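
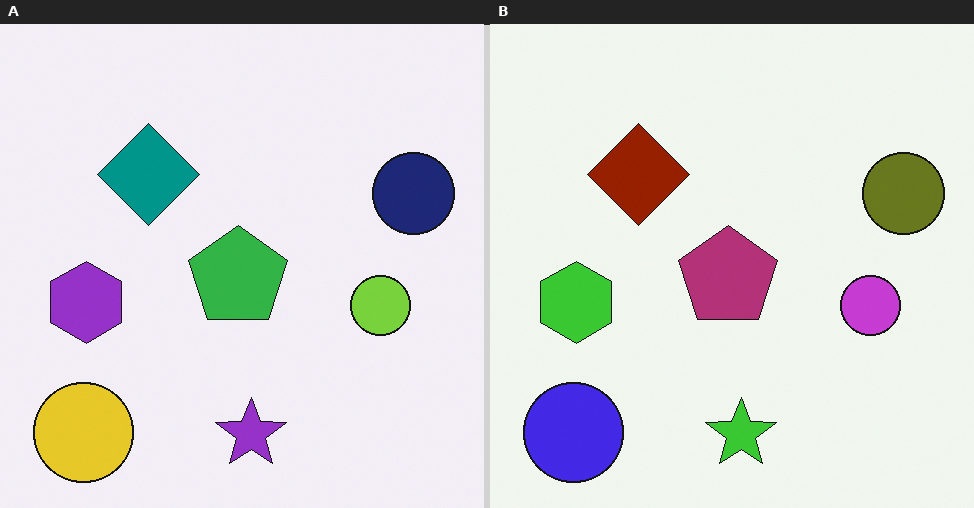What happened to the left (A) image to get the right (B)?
The image was hue-shifted by a large amount.

Every shape's color has rotated by the same amount around the hue wheel — a uniform hue shift.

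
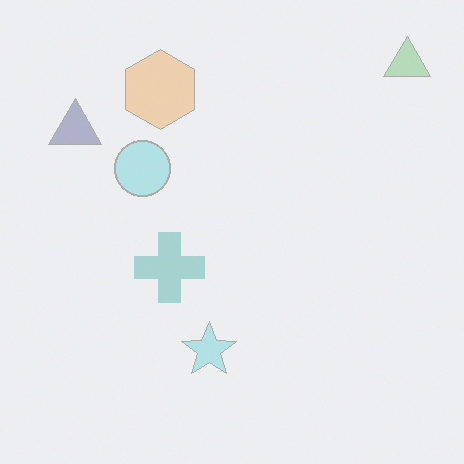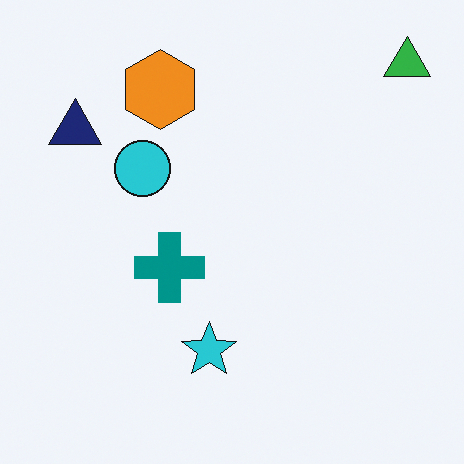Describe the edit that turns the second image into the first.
Washed out (contrast reduced).

Tones are pushed toward mid-grey across the whole image — a global contrast change.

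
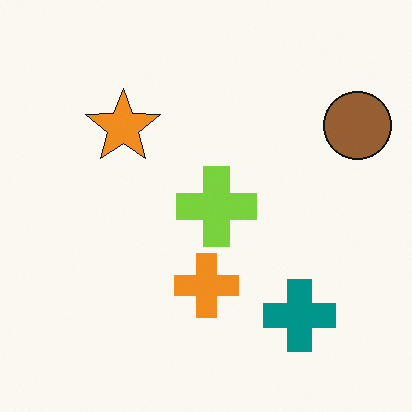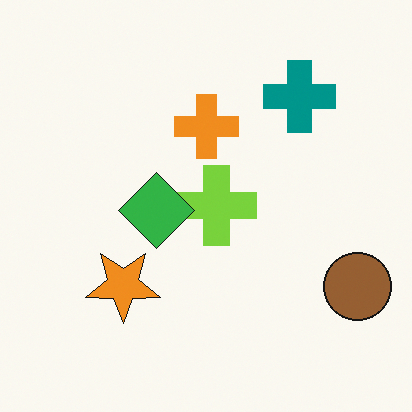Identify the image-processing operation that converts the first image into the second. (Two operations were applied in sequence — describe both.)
The second image is the first flipped vertically (top ↔ bottom), then overlaid with an additional green diamond.

The teal cross is in the bottom-right of the first image and the top-right of the second — shapes on opposite sides of the horizontal midline have swapped in a mirror flip. A green diamond appears in the second image that is absent from the first.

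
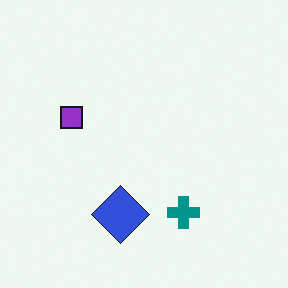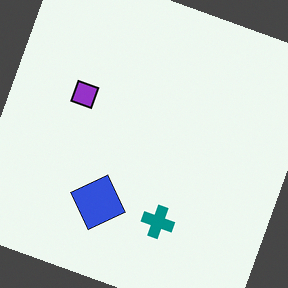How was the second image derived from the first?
This is the original image rotated clockwise by a clearly visible amount.

Every shape is tilted by the same angle and the image corners show triangular fill wedges — a whole-image rotation by a non-right angle.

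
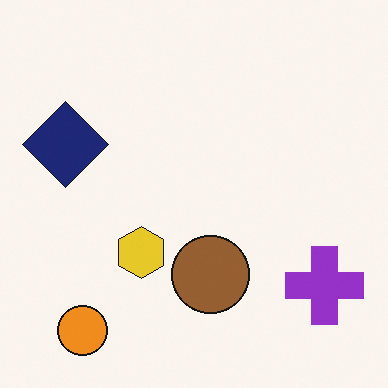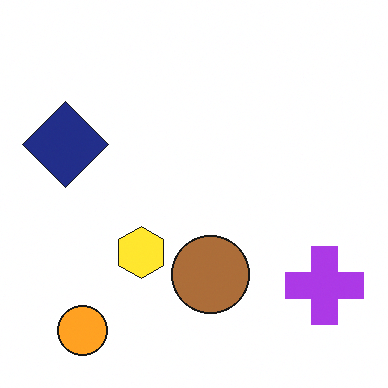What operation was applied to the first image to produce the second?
The image was brightened a little.

Every pixel — background and shapes alike — is uniformly brightened.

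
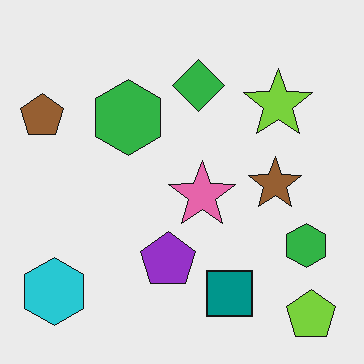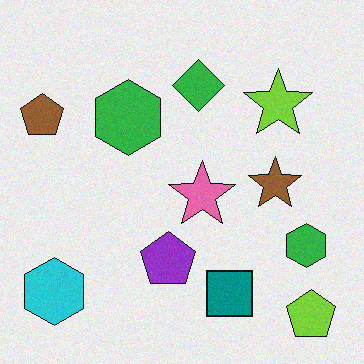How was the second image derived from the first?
The image was degraded with light additive noise.

Random speckle covers the whole image, including the flat background.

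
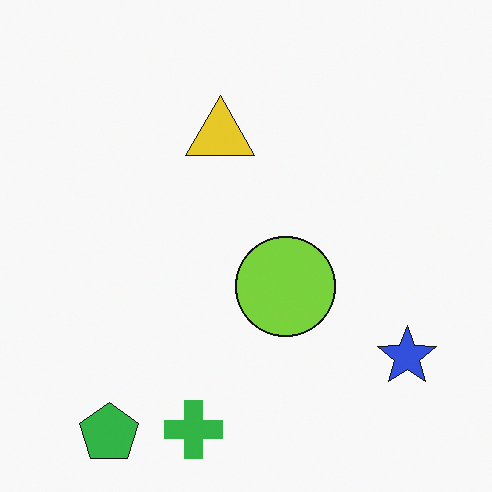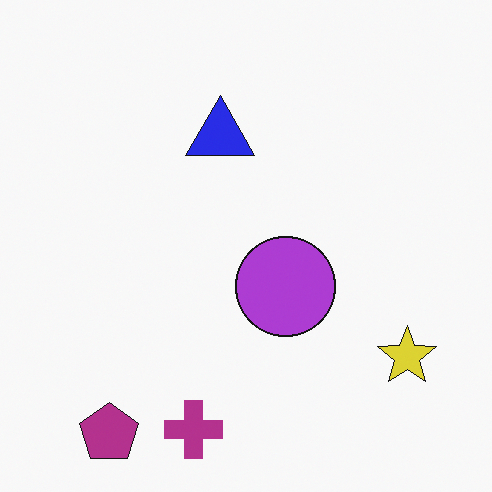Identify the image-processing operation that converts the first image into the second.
The image was hue-shifted by a large amount.

Every shape's color has rotated by the same amount around the hue wheel — a uniform hue shift.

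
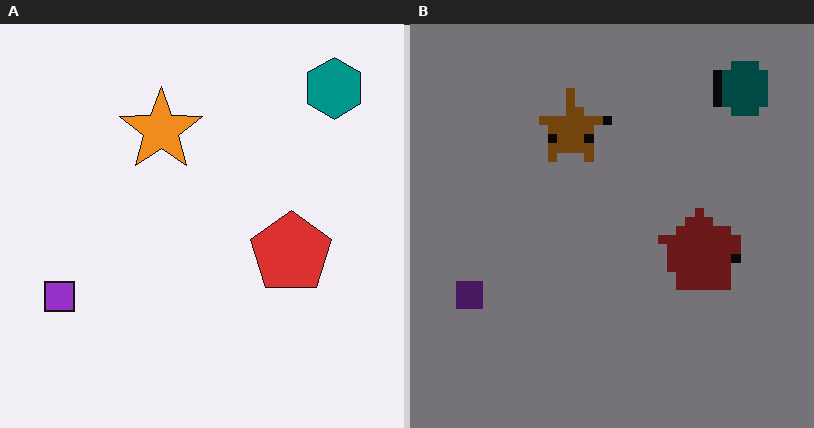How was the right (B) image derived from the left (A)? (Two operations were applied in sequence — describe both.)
This is the original image coarsely pixelated, then noticeably darkened.

Shapes are reduced to large square blocks; fine edges and outlines are lost — a downscale-then-upscale (mosaic) effect. Every pixel — background and shapes alike — is uniformly darkened.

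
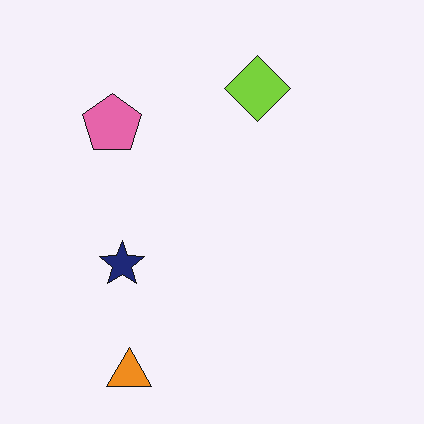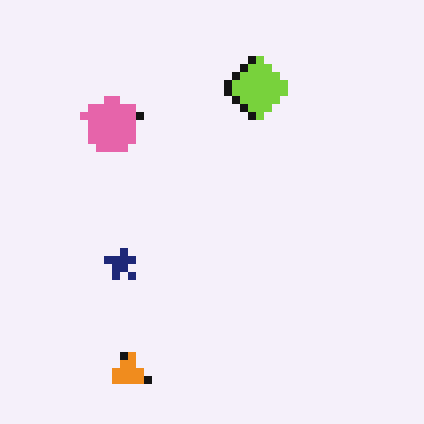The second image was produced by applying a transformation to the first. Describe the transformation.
It was moderately pixelated.

Shapes are reduced to large square blocks; fine edges and outlines are lost — a downscale-then-upscale (mosaic) effect.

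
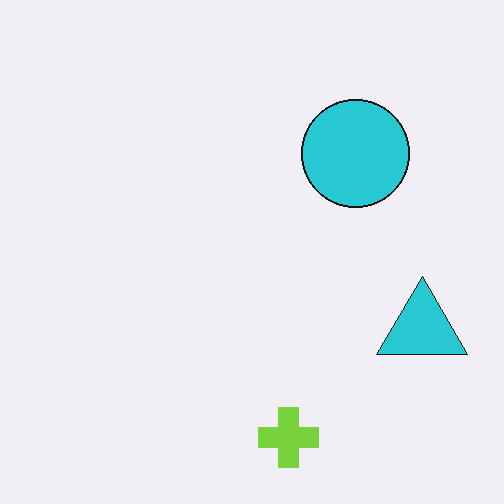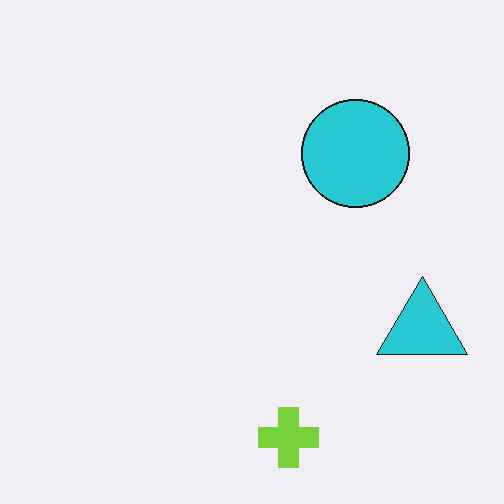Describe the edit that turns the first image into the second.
The image was JPEG-compressed with visible artifacts.

Blocky 8×8 compression artifacts appear around shape edges and the flat background shows ringing — characteristic JPEG degradation.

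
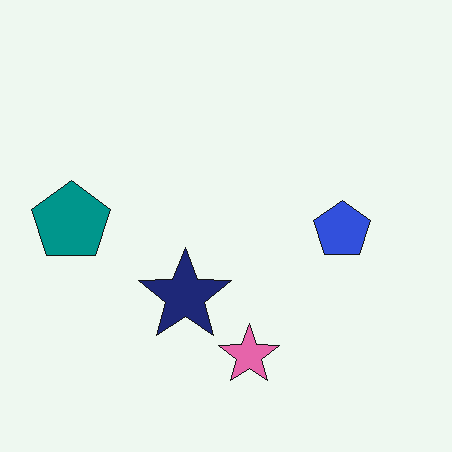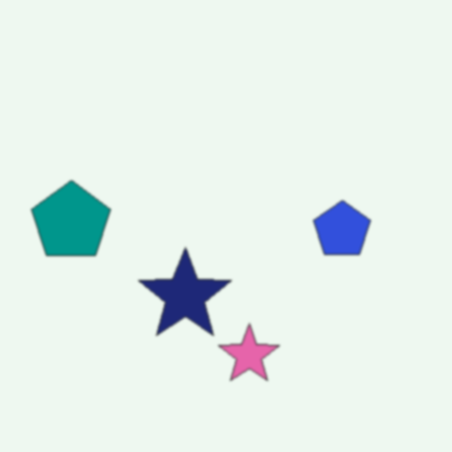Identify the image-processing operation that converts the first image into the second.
The transformation is: given a subtle gaussian blur.

Shape edges and outlines are uniformly softened across the whole image.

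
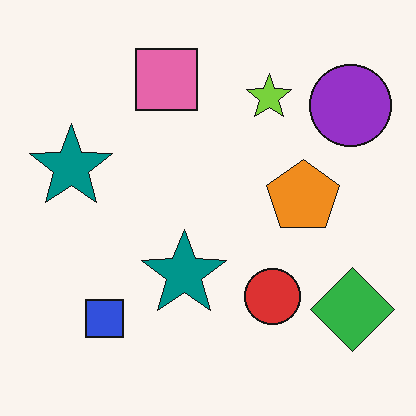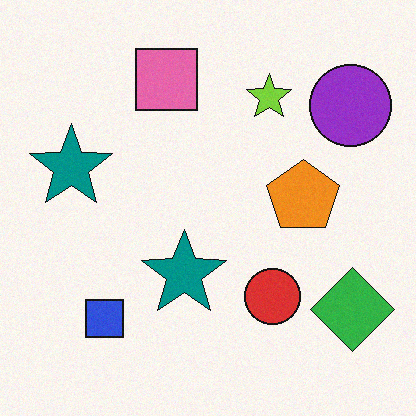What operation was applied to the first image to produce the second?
The image was degraded with light additive noise.

Random speckle covers the whole image, including the flat background.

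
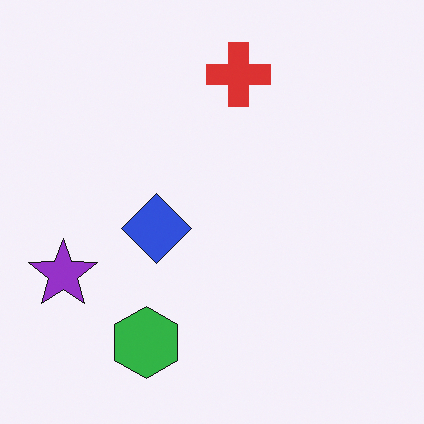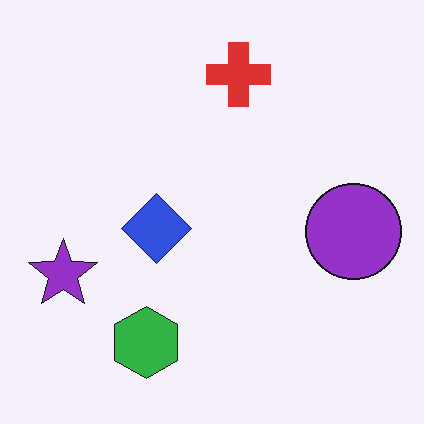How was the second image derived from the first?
The image was overlaid with an additional purple circle.

A purple circle appears in the second image that is absent from the first.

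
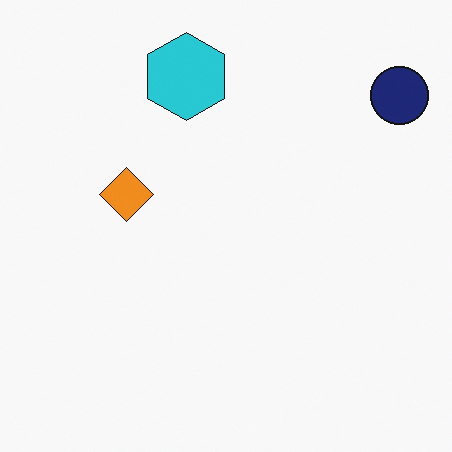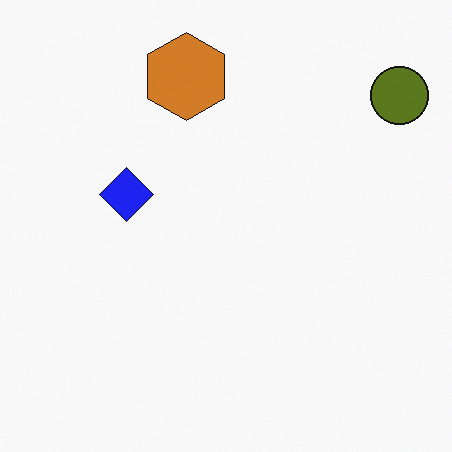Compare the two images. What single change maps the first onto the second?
It was hue-shifted through roughly half the color wheel.

Every shape's color has rotated by the same amount around the hue wheel — a uniform hue shift.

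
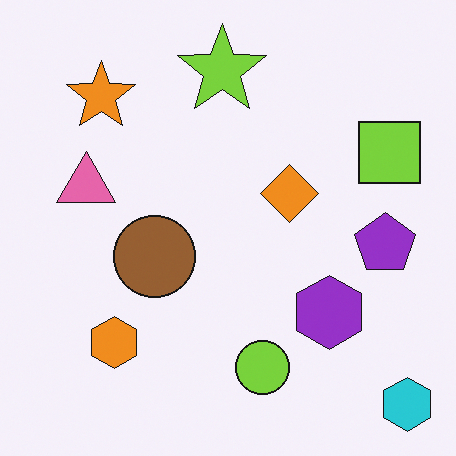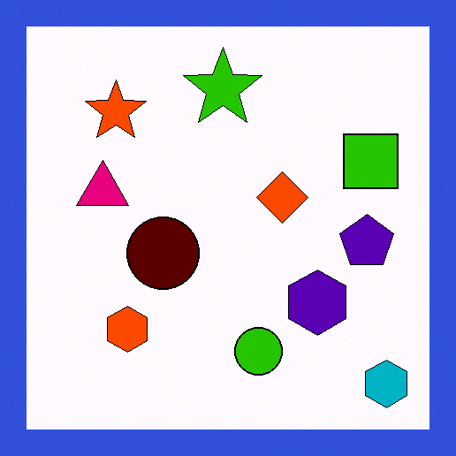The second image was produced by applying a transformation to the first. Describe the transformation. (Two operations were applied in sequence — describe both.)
Boosted in contrast, then framed with a blue border.

Tones are pushed away from mid-grey across the whole image — a global contrast change. A solid blue frame runs around the edge of the second image, with the content slightly shrunk inside it.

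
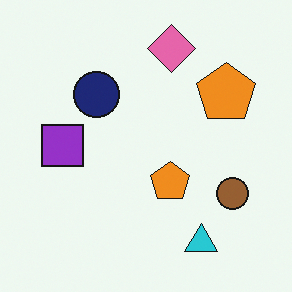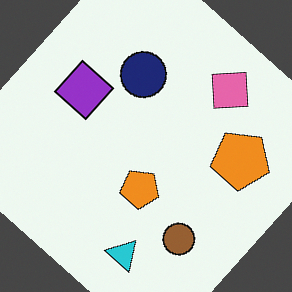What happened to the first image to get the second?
The transformation is: rotated clockwise by a large amount — several tens of degrees.

Every shape is tilted by the same angle and the image corners show triangular fill wedges — a whole-image rotation by a non-right angle.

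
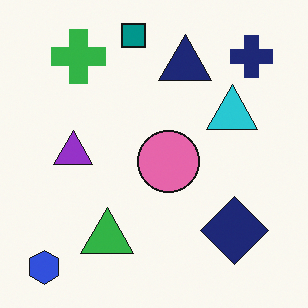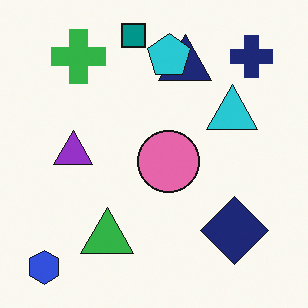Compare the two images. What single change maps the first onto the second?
Overlaid with an additional cyan pentagon.

A cyan pentagon appears in the second image that is absent from the first.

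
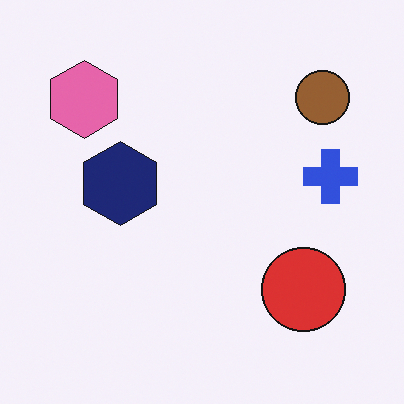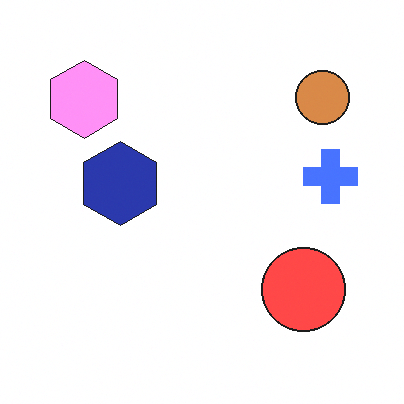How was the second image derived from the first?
The image was brightened a lot.

Every pixel — background and shapes alike — is uniformly brightened.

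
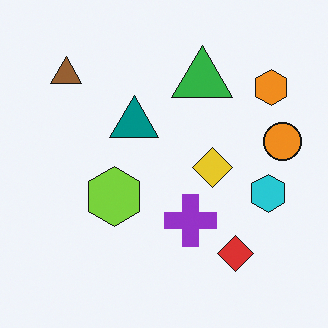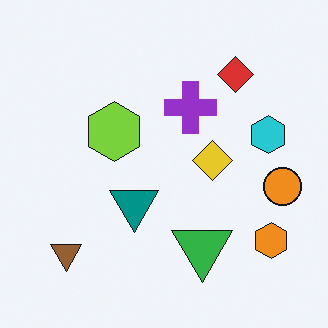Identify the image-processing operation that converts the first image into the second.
It was flipped vertically (top ↔ bottom).

The brown triangle is in the top-left of the first image and the bottom-left of the second — shapes on opposite sides of the horizontal midline have swapped in a mirror flip.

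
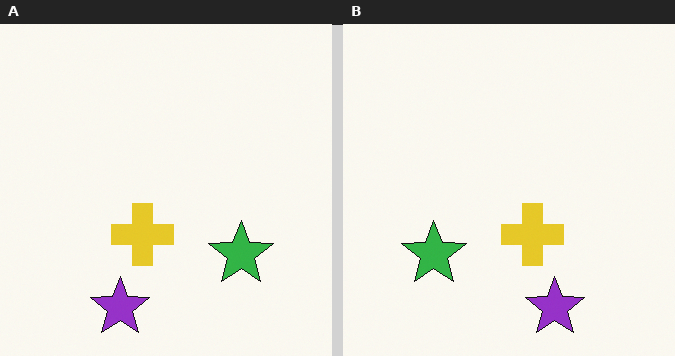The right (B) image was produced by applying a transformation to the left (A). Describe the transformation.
The transformation is: flipped horizontally (left ↔ right).

The green star is in the bottom-right of the left (A) image and the bottom-left of the right (B) — shapes on opposite sides of the vertical midline have swapped in a mirror flip.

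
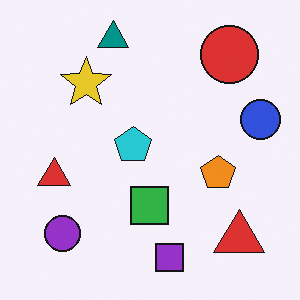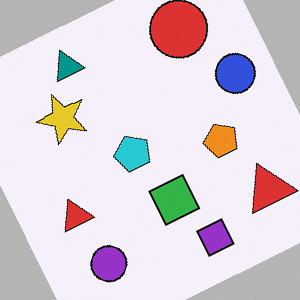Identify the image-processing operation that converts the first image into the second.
It was rotated counter-clockwise by a moderate amount.

Every shape is tilted by the same angle and the image corners show triangular fill wedges — a whole-image rotation by a non-right angle.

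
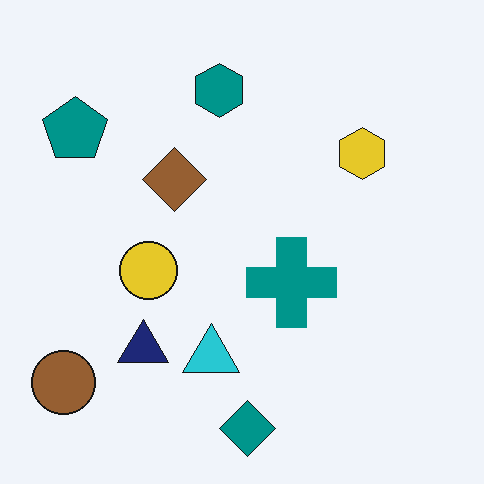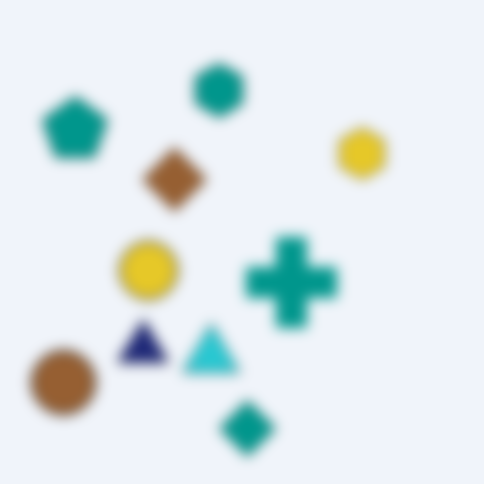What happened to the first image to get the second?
It was strongly gaussian-blurred.

Shape edges and outlines are uniformly softened across the whole image.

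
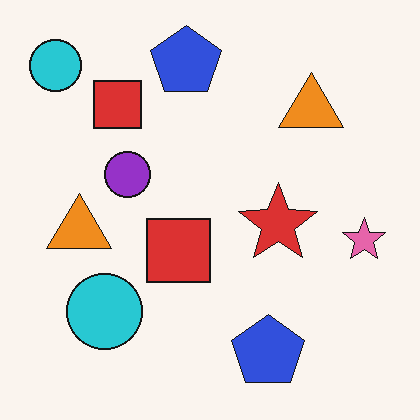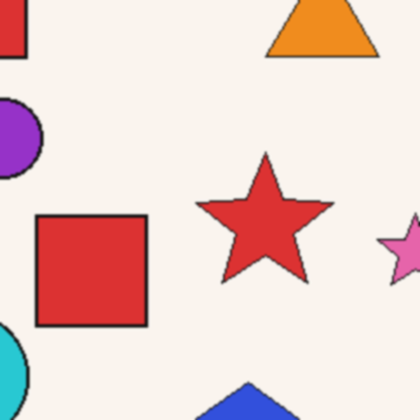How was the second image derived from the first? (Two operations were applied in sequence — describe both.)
It was cropped tightly and scaled back up, then given a subtle gaussian blur.

The visible shapes are larger and the field of view is narrower; shapes near the original edges may be partly or wholly outside the frame — a crop-and-rescale. Shape edges and outlines are uniformly softened across the whole image.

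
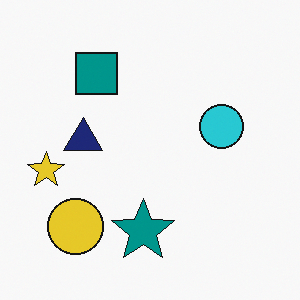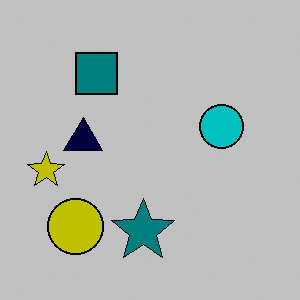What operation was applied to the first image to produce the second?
Heavily posterized to just a handful of flat colors.

Each flat color has snapped to a coarser quantized level — most visibly, the near-white background has dropped to a flat grey.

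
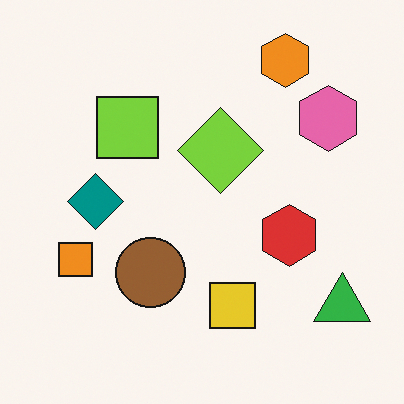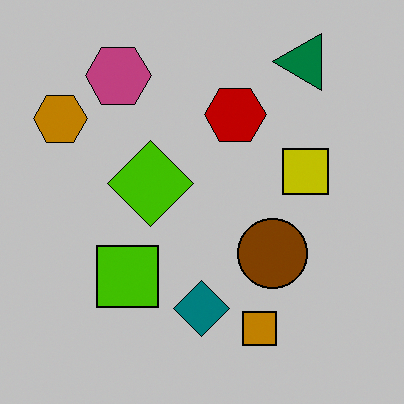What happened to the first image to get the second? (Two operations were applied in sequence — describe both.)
The image was aggressively posterized, then rotated 90° counter-clockwise.

Each flat color has snapped to a coarser quantized level — most visibly, the near-white background has dropped to a flat grey. The green triangle sits in the bottom-right of the first image and the top-right of the second — consistent with a whole-image 90° counter-clockwise rotation.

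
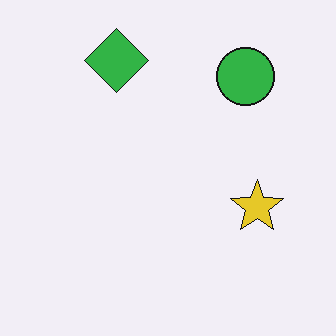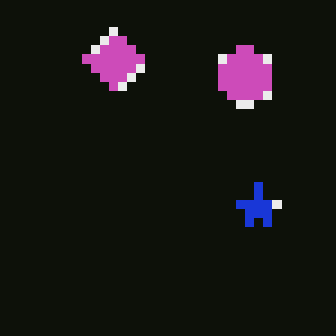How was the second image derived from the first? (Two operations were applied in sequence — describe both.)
Coarsely pixelated, then color-inverted (negative).

Shapes are reduced to large square blocks; fine edges and outlines are lost — a downscale-then-upscale (mosaic) effect. The light background has become dark and every shape's color is its complement — a photographic negative.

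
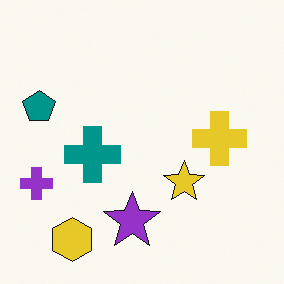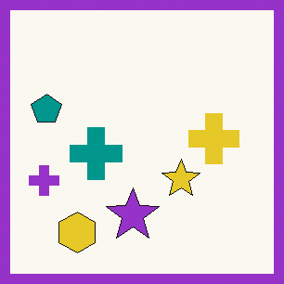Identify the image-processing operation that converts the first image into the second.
The second image is the first framed with a purple border.

A solid purple frame runs around the edge of the second image, with the content slightly shrunk inside it.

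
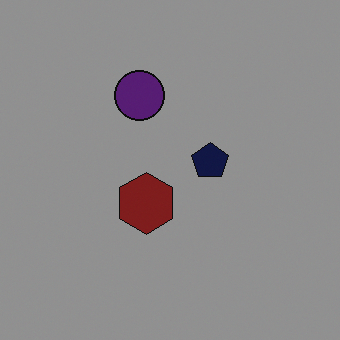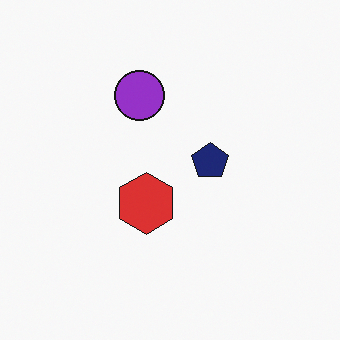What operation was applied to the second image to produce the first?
The first image is the second substantially darkened.

Every pixel — background and shapes alike — is uniformly darkened.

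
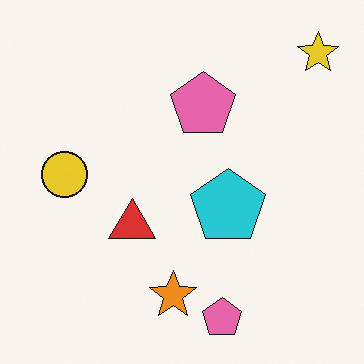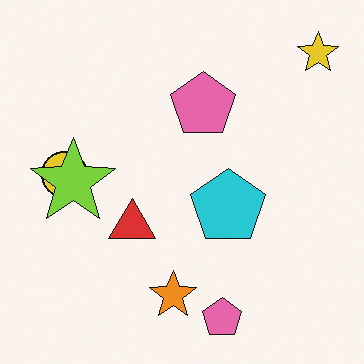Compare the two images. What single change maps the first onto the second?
Overlaid with an additional lime star.

A lime star appears in the second image that is absent from the first.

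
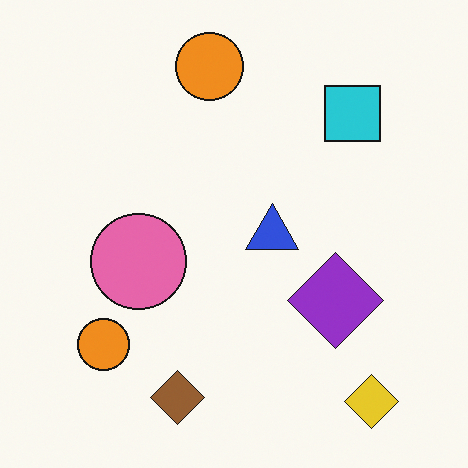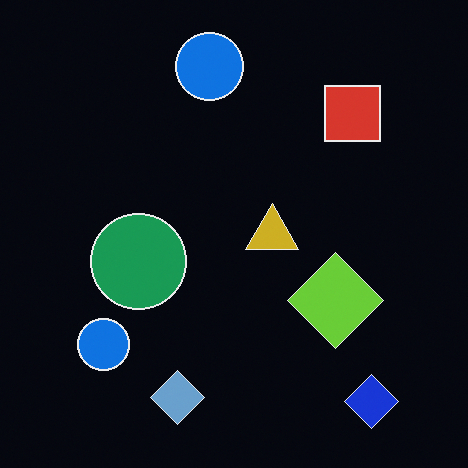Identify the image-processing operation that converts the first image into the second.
This is the original image color-inverted (negative).

The light background has become dark and every shape's color is its complement — a photographic negative.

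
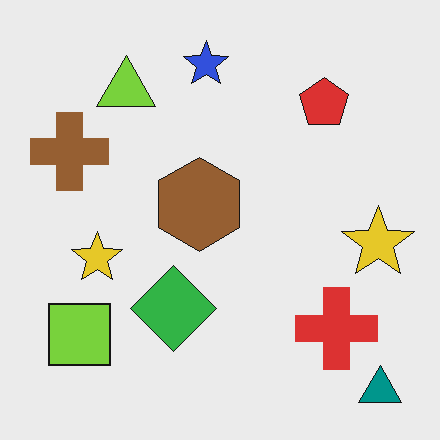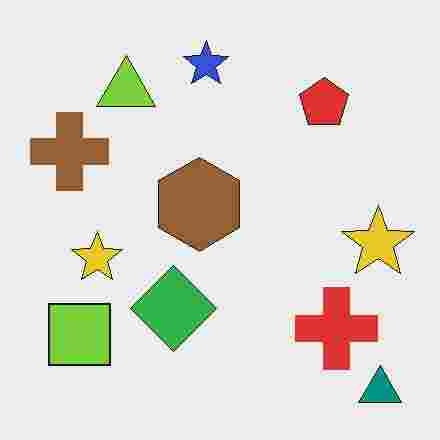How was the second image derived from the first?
The image was heavily JPEG-compressed with obvious blocking artifacts.

Blocky 8×8 compression artifacts appear around shape edges and the flat background shows ringing — characteristic JPEG degradation.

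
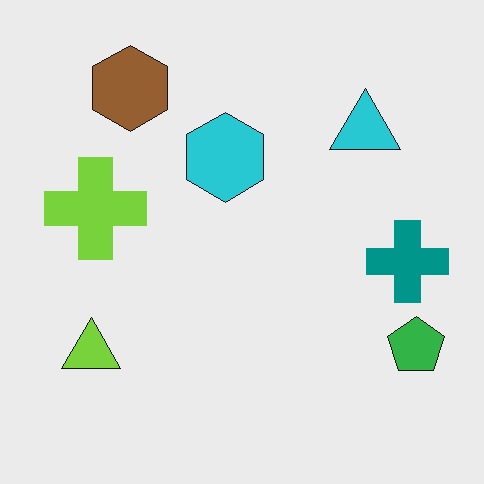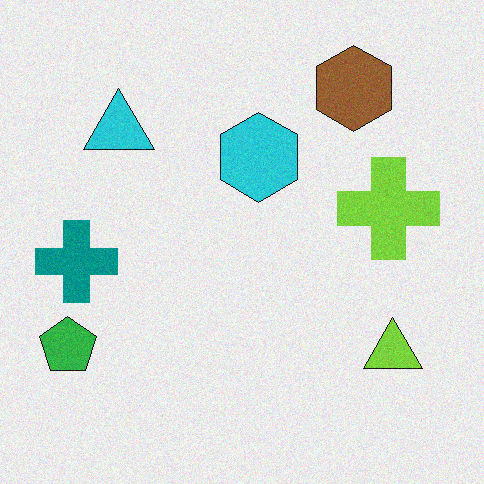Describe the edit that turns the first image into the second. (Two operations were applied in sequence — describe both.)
The transformation is: flipped horizontally (left ↔ right), then degraded with subtle gaussian noise.

The green pentagon is in the bottom-right of the first image and the bottom-left of the second — shapes on opposite sides of the vertical midline have swapped in a mirror flip. Random speckle covers the whole image, including the flat background.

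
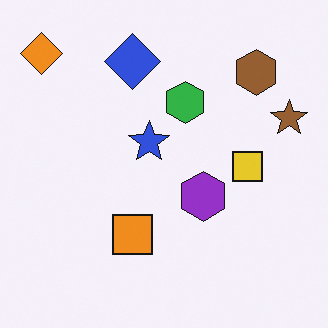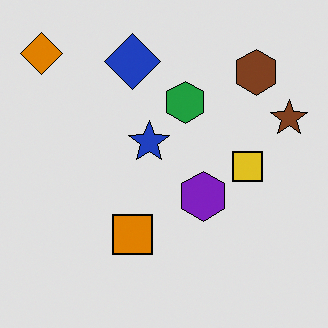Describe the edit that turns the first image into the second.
The transformation is: posterized to a reduced palette.

Each flat color has snapped to a coarser quantized level — most visibly, the near-white background has dropped to a flat grey.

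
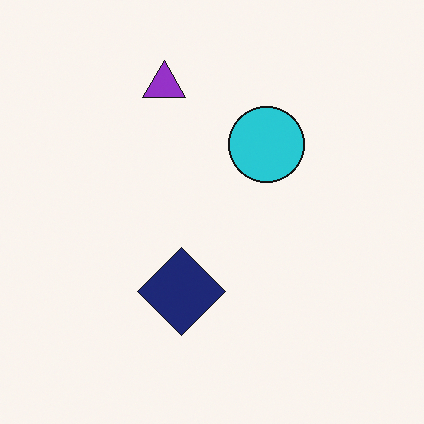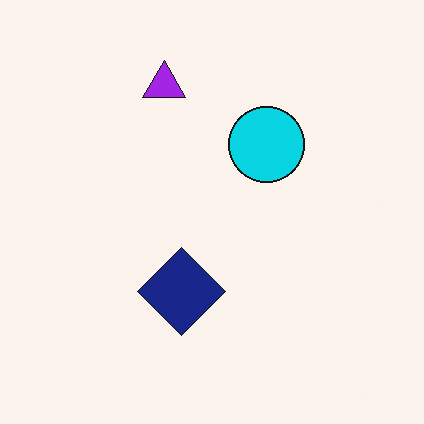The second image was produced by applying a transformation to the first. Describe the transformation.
The image was slightly oversaturated.

All colors are more vivid — a global saturation change.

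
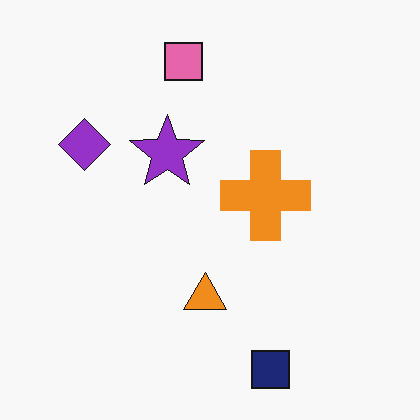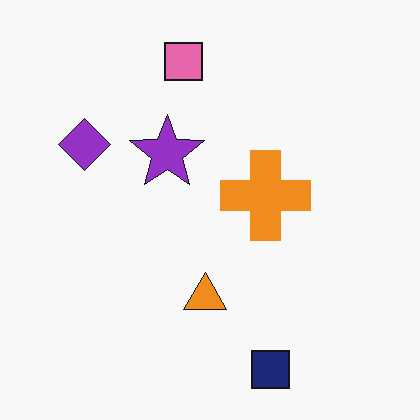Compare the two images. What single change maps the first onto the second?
This is the original image given moderate JPEG compression.

Blocky 8×8 compression artifacts appear around shape edges and the flat background shows ringing — characteristic JPEG degradation.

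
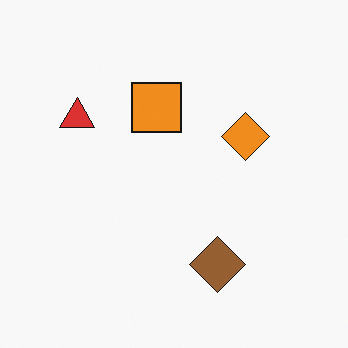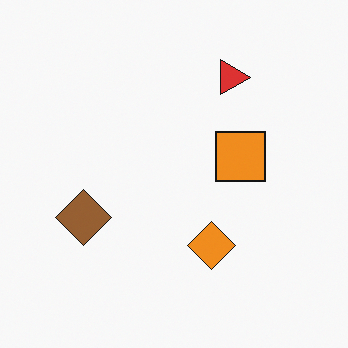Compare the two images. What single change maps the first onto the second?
This is the original image rotated 90° clockwise.

The red triangle sits in the left of the first image and the top of the second — consistent with a whole-image 90° clockwise rotation.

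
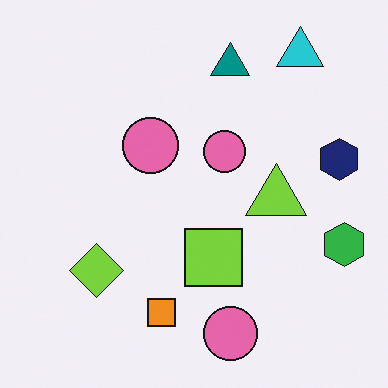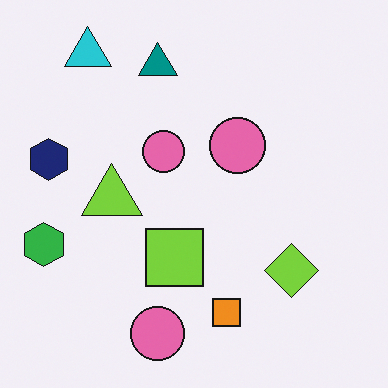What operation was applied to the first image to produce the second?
The second image is the first flipped horizontally (left ↔ right).

The green hexagon is in the right of the first image and the left of the second — shapes on opposite sides of the vertical midline have swapped in a mirror flip.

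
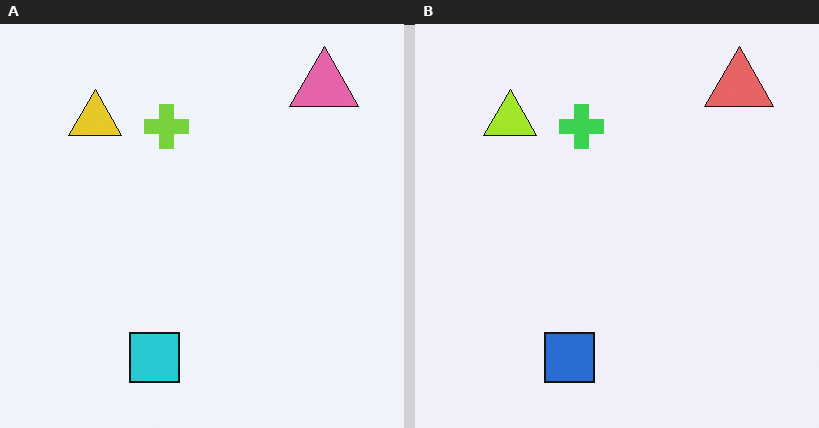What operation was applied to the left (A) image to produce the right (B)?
Hue-shifted slightly.

Every shape's color has rotated by the same amount around the hue wheel — a uniform hue shift.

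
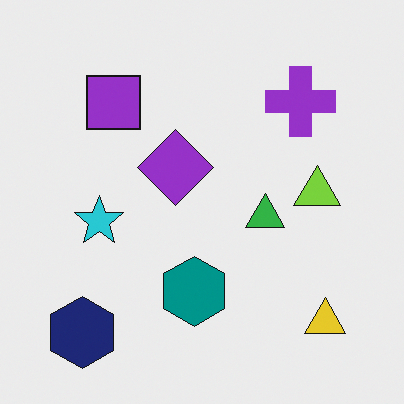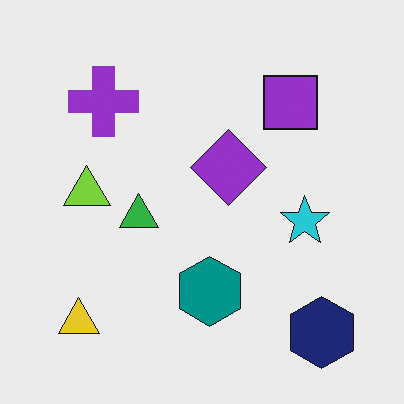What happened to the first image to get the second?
This is the original image flipped horizontally (left ↔ right).

The yellow triangle is in the bottom-right of the first image and the bottom-left of the second — shapes on opposite sides of the vertical midline have swapped in a mirror flip.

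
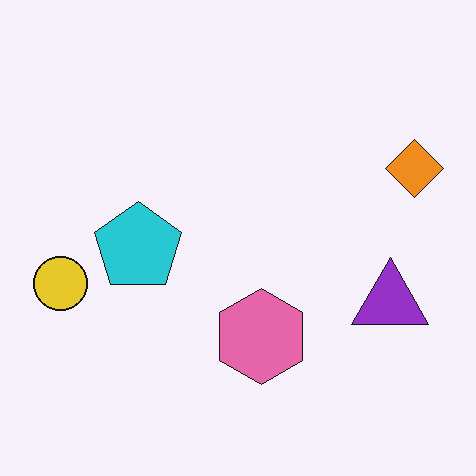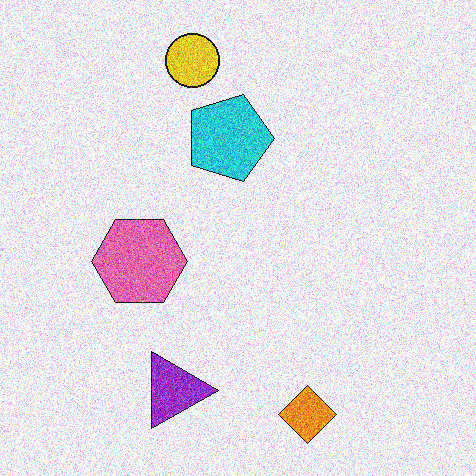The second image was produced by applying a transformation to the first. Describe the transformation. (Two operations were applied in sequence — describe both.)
This is the original image rotated 90° clockwise, then degraded with a thick layer of grain.

The orange diamond sits in the right of the first image and the bottom of the second — consistent with a whole-image 90° clockwise rotation. Random speckle covers the whole image, including the flat background.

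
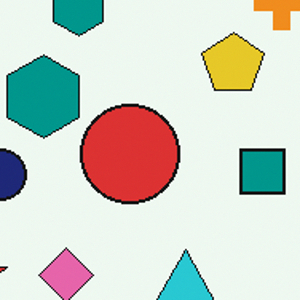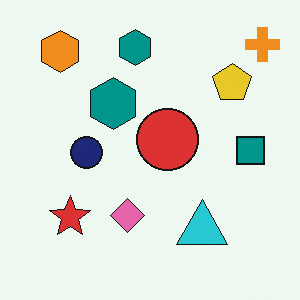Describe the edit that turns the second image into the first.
The image was cropped slightly and scaled back up.

The visible shapes are larger and the field of view is narrower; shapes near the original edges may be partly or wholly outside the frame — a crop-and-rescale.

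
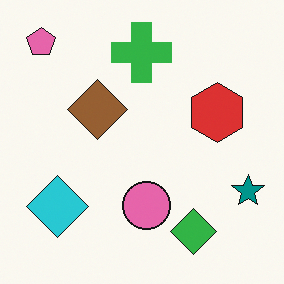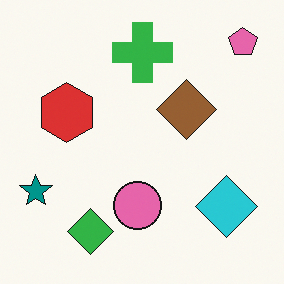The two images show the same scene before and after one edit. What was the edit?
The transformation is: flipped horizontally (left ↔ right).

The teal star is in the bottom-right of the first image and the bottom-left of the second — shapes on opposite sides of the vertical midline have swapped in a mirror flip.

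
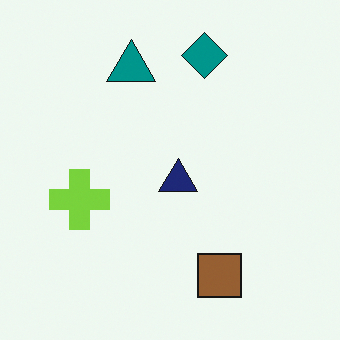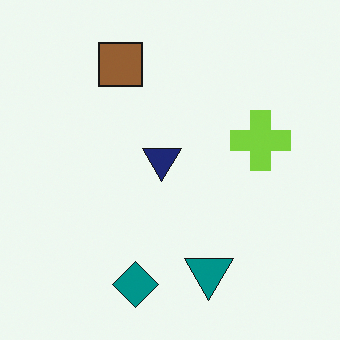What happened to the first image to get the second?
Rotated 180°.

The teal diamond sits in the top of the first image and the bottom of the second — consistent with a whole-image 180° rotation.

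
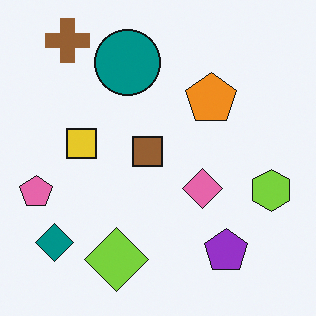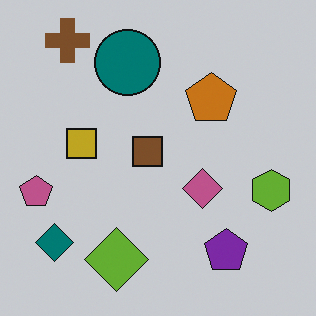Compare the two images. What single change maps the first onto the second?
The image was slightly darkened.

Every pixel — background and shapes alike — is uniformly darkened.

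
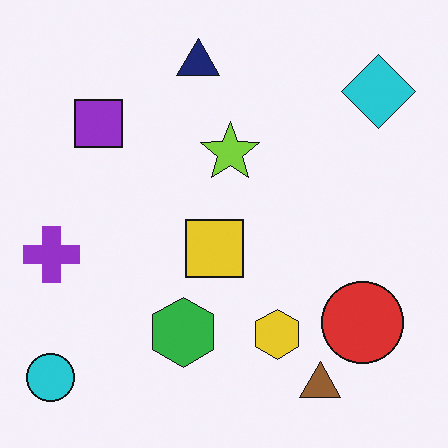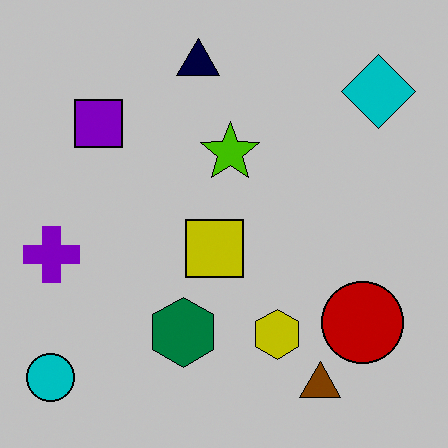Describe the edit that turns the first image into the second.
Aggressively posterized.

Each flat color has snapped to a coarser quantized level — most visibly, the near-white background has dropped to a flat grey.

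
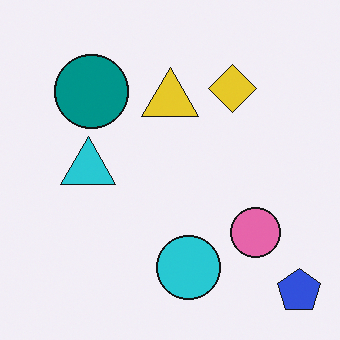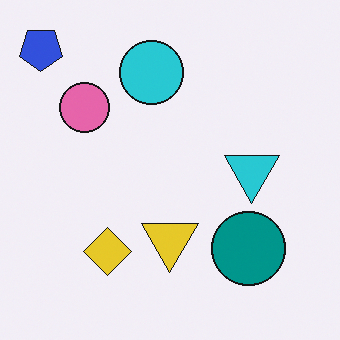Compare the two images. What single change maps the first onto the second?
It was rotated 180°.

The blue pentagon sits in the bottom-right of the first image and the top-left of the second — consistent with a whole-image 180° rotation.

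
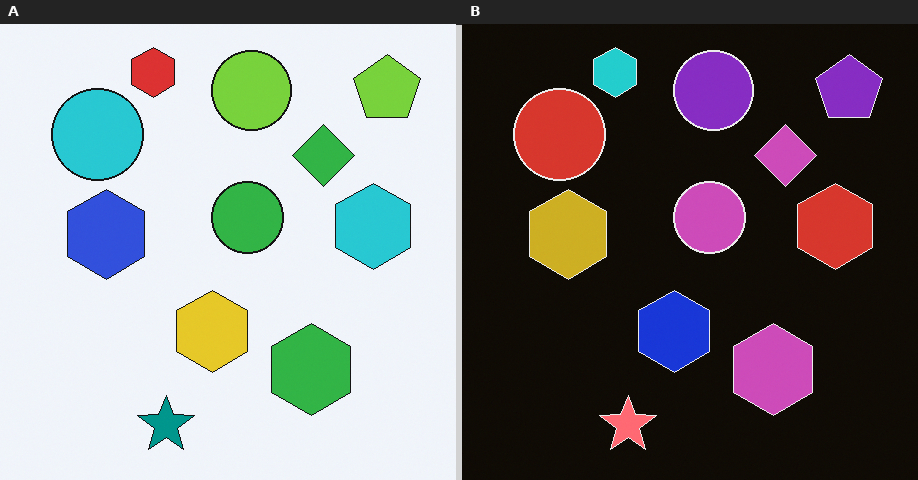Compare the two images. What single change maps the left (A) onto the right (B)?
The image was color-inverted (negative).

The light background has become dark and every shape's color is its complement — a photographic negative.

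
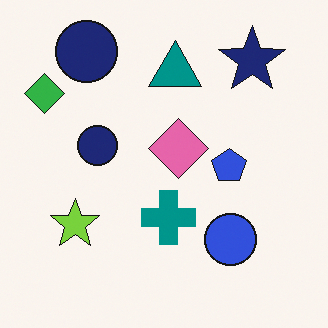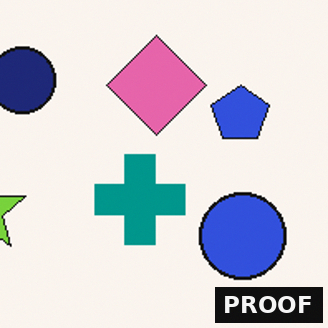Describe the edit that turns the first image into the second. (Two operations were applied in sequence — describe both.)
This is the original image cropped tightly and scaled back up, then watermarked with the text "PROOF" in the lower-right corner.

The visible shapes are larger and the field of view is narrower; shapes near the original edges may be partly or wholly outside the frame — a crop-and-rescale. A dark label reading "PROOF" appears in the lower-right corner.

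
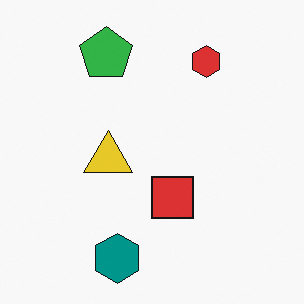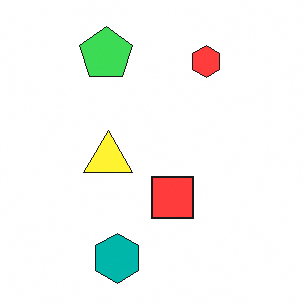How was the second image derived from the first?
Brightened a little.

Every pixel — background and shapes alike — is uniformly brightened.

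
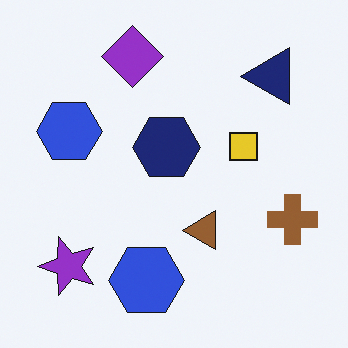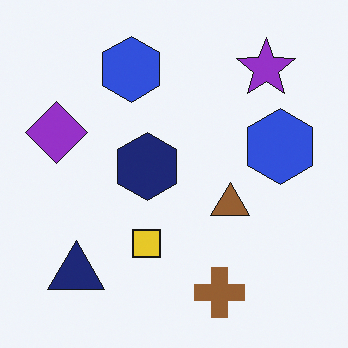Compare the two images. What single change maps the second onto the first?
The transformation is: transposed (reflected across the top-left ↔ bottom-right diagonal).

Shapes have swapped their row and column positions — what was in the top-right is now in the bottom-left — a diagonal reflection.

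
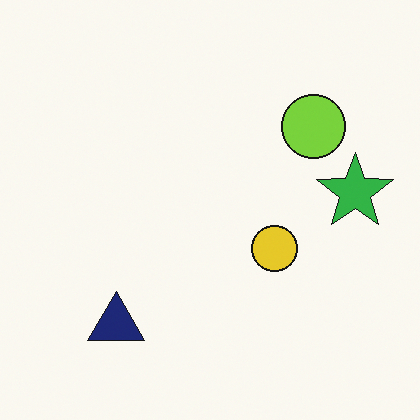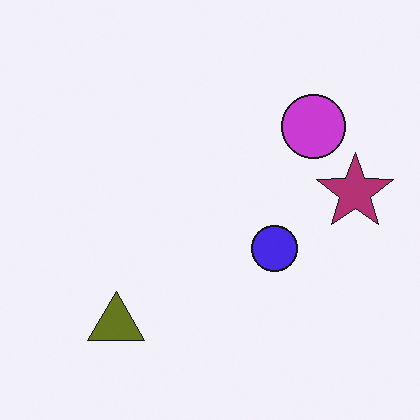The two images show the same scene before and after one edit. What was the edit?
The transformation is: hue-shifted by a large amount.

Every shape's color has rotated by the same amount around the hue wheel — a uniform hue shift.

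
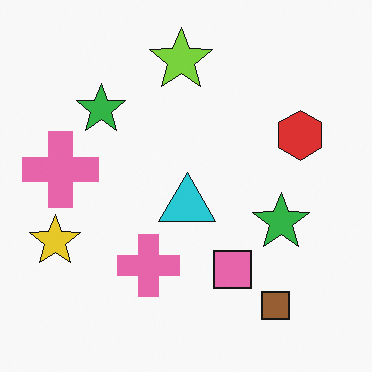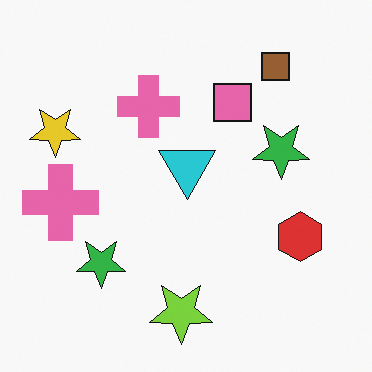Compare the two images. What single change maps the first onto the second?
The image was flipped vertically (top ↔ bottom).

The lime star is in the top of the first image and the bottom of the second — shapes on opposite sides of the horizontal midline have swapped in a mirror flip.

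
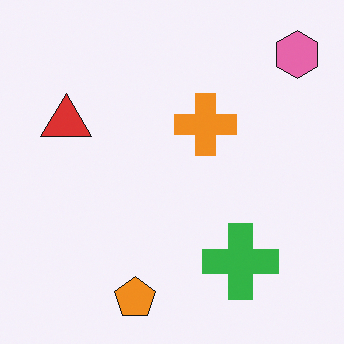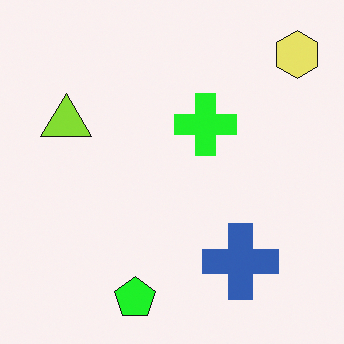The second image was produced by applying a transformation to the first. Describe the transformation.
The second image is the first hue-shifted noticeably.

Every shape's color has rotated by the same amount around the hue wheel — a uniform hue shift.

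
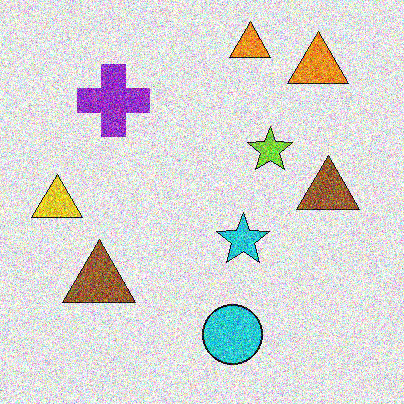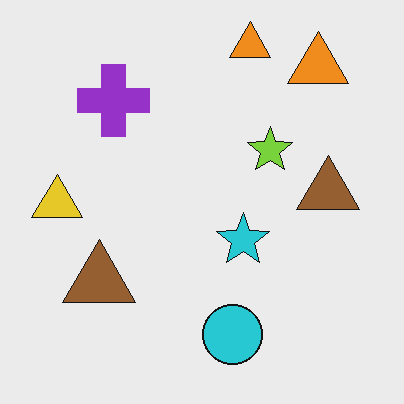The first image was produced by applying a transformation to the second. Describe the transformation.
The transformation is: degraded with strong gaussian noise.

Random speckle covers the whole image, including the flat background.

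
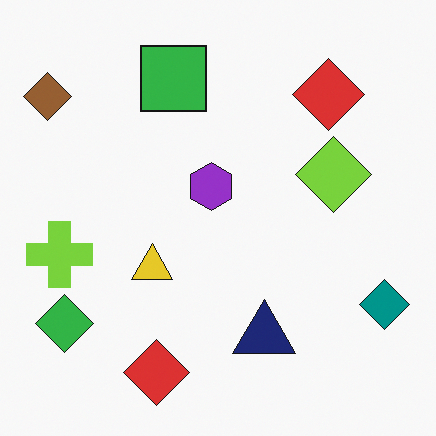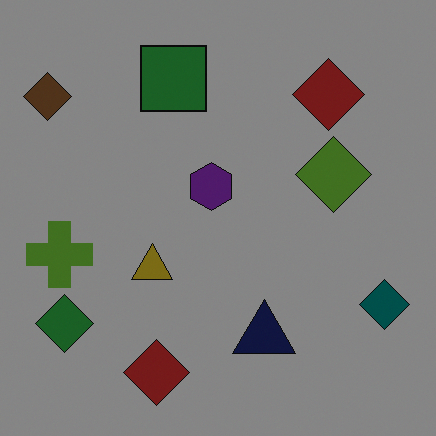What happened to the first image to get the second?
The transformation is: substantially darkened.

Every pixel — background and shapes alike — is uniformly darkened.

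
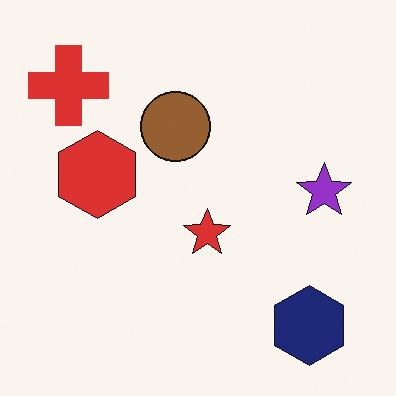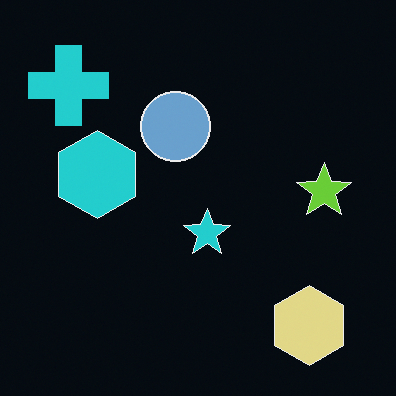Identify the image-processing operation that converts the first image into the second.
The transformation is: color-inverted (negative).

The light background has become dark and every shape's color is its complement — a photographic negative.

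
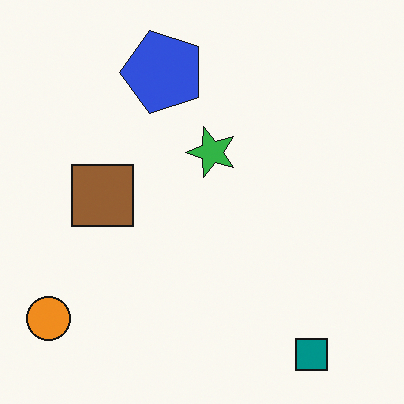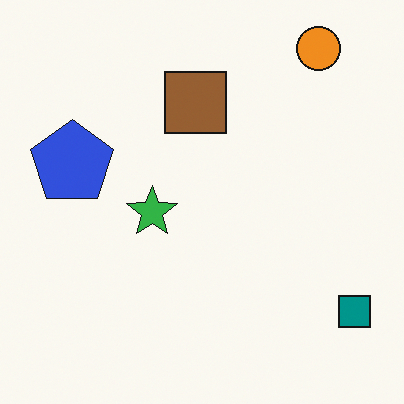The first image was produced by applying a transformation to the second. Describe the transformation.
The image was transposed (reflected across the top-left ↔ bottom-right diagonal).

Shapes have swapped their row and column positions — what was in the top-right is now in the bottom-left — a diagonal reflection.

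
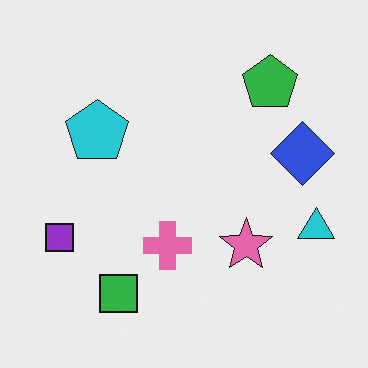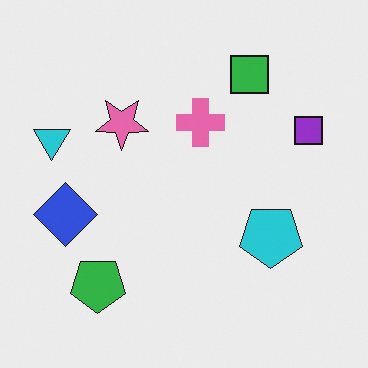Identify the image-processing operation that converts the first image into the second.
Rotated 180°.

The cyan triangle sits in the right of the first image and the left of the second — consistent with a whole-image 180° rotation.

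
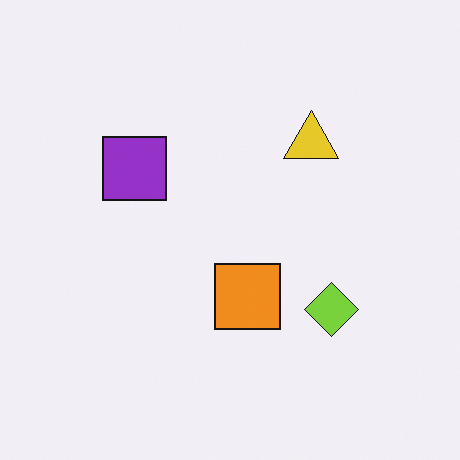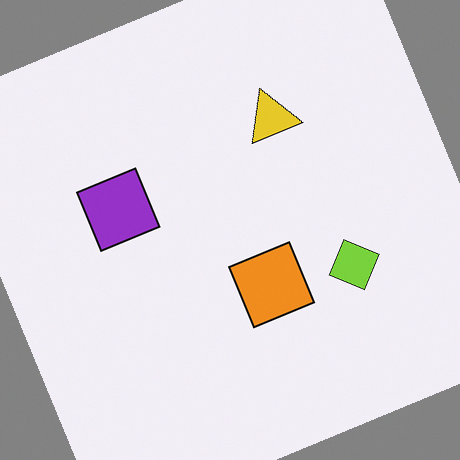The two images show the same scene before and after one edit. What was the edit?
It was rotated counter-clockwise by a clearly visible amount.

Every shape is tilted by the same angle and the image corners show triangular fill wedges — a whole-image rotation by a non-right angle.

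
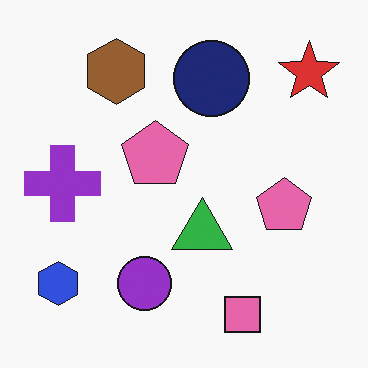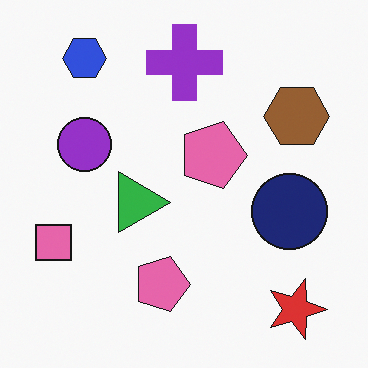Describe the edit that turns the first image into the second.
The transformation is: rotated 90° clockwise.

The red star sits in the top-right of the first image and the bottom-right of the second — consistent with a whole-image 90° clockwise rotation.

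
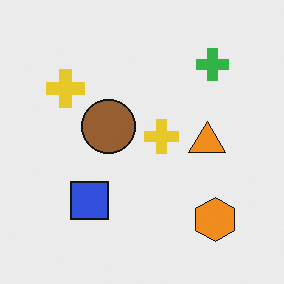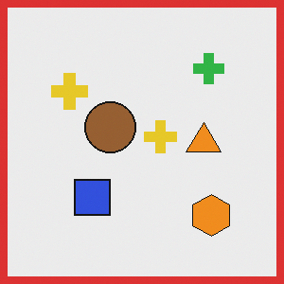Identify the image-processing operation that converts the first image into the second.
The transformation is: framed with a red border.

A solid red frame runs around the edge of the second image, with the content slightly shrunk inside it.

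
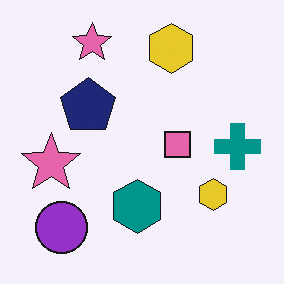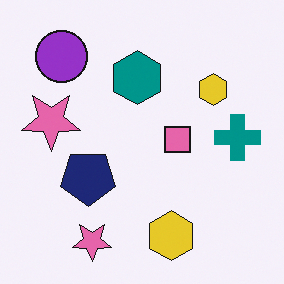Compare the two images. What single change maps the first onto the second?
The transformation is: flipped vertically (top ↔ bottom).

The purple circle is in the bottom-left of the first image and the top-left of the second — shapes on opposite sides of the horizontal midline have swapped in a mirror flip.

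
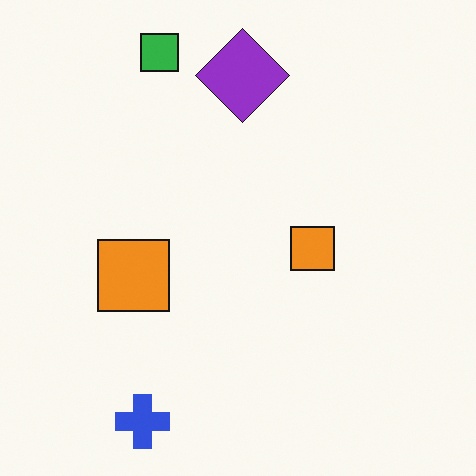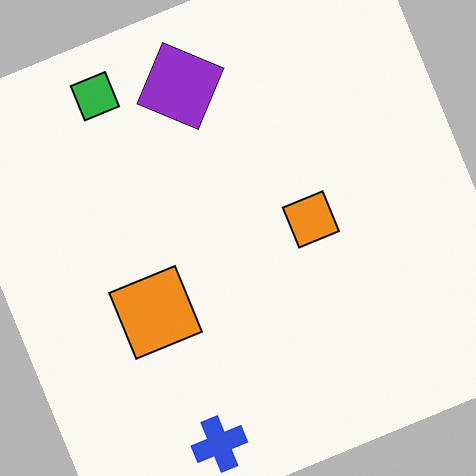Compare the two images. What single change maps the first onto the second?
Rotated counter-clockwise by a moderate amount.

Every shape is tilted by the same angle and the image corners show triangular fill wedges — a whole-image rotation by a non-right angle.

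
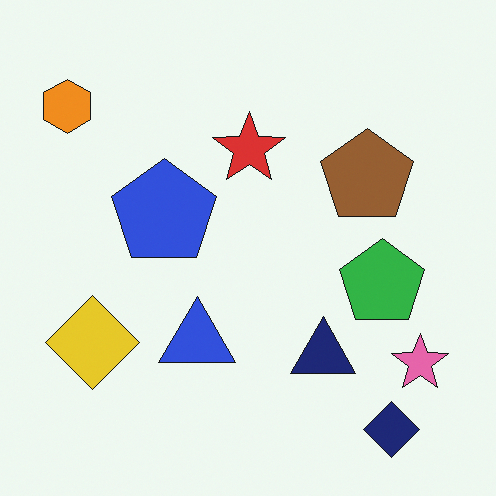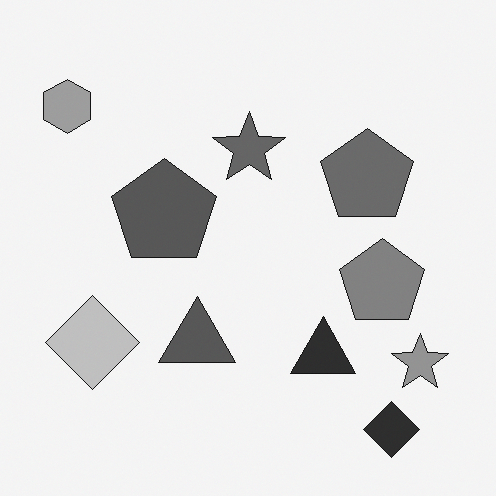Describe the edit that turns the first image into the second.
This is the original image converted to grayscale.

All color is removed — every shape is now a shade of grey.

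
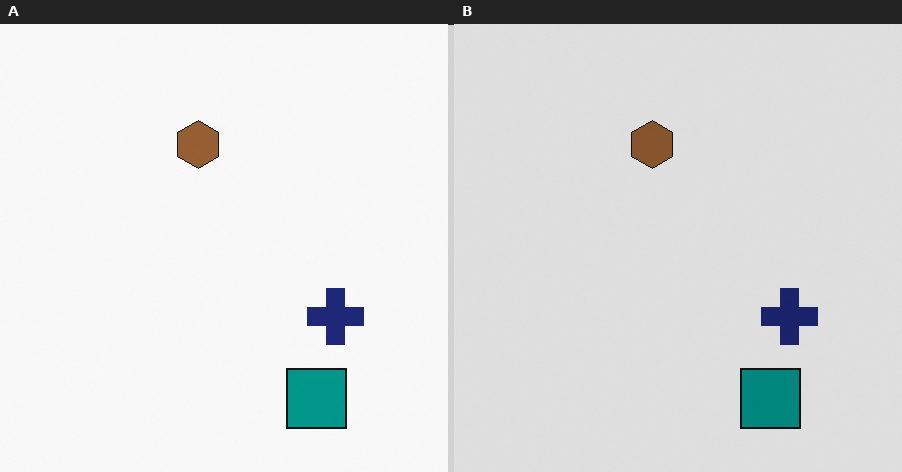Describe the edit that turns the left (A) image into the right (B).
It was slightly darkened.

Every pixel — background and shapes alike — is uniformly darkened.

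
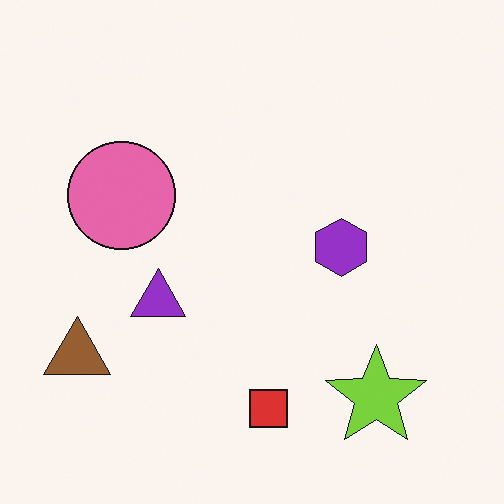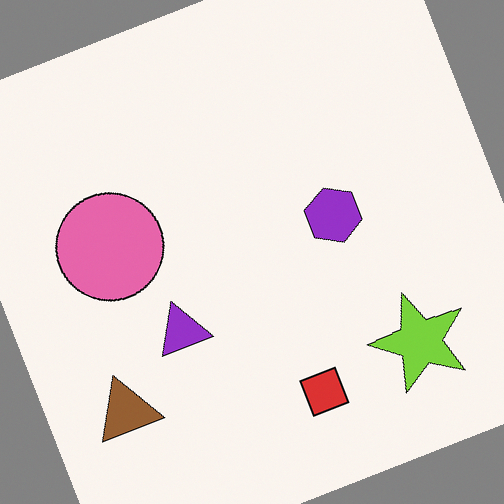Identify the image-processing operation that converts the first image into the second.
Rotated counter-clockwise by a moderate amount.

Every shape is tilted by the same angle and the image corners show triangular fill wedges — a whole-image rotation by a non-right angle.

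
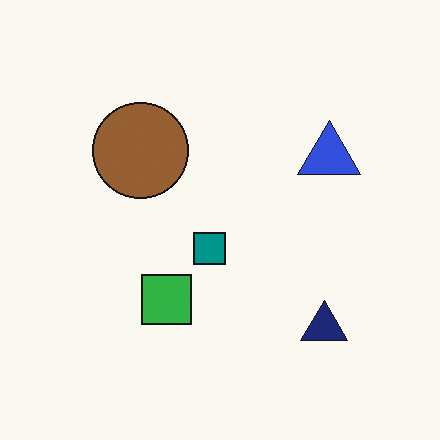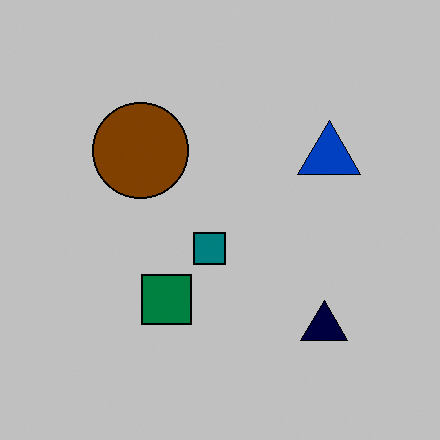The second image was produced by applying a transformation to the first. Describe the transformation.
The second image is the first aggressively posterized.

Each flat color has snapped to a coarser quantized level — most visibly, the near-white background has dropped to a flat grey.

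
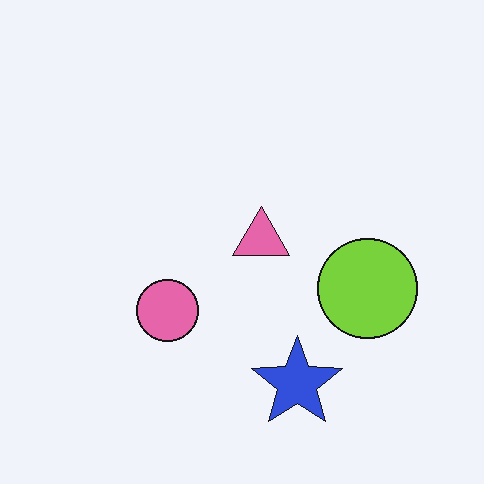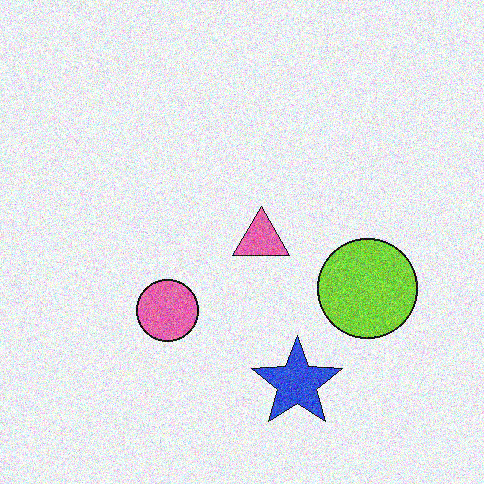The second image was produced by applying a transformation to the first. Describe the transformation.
It was degraded with moderate additive noise.

Random speckle covers the whole image, including the flat background.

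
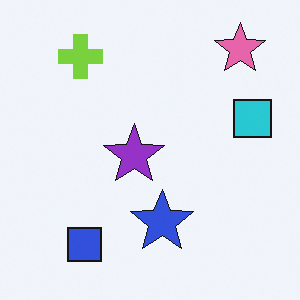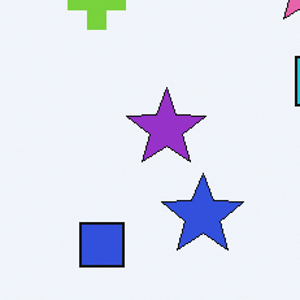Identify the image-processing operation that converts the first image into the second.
The transformation is: cropped to a modestly smaller region and rescaled.

The visible shapes are larger and the field of view is narrower; shapes near the original edges may be partly or wholly outside the frame — a crop-and-rescale.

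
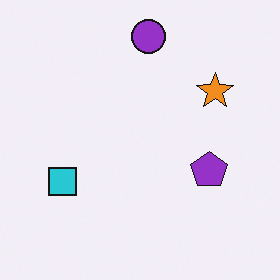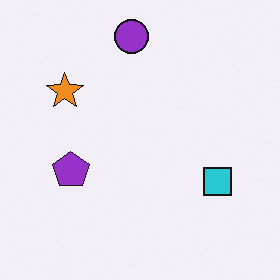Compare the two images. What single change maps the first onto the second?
Flipped horizontally (left ↔ right).

The cyan square is in the left of the first image and the right of the second — shapes on opposite sides of the vertical midline have swapped in a mirror flip.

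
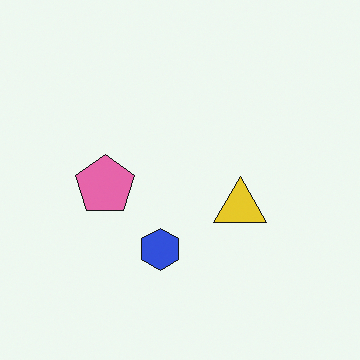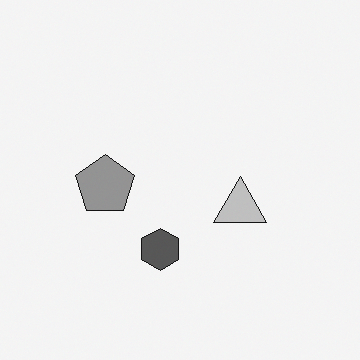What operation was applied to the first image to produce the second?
Converted to grayscale.

All color is removed — every shape is now a shade of grey.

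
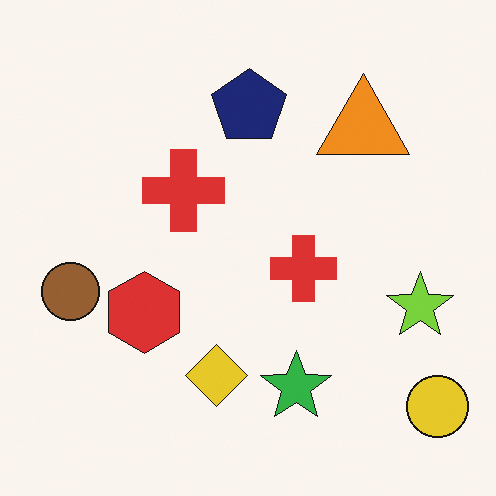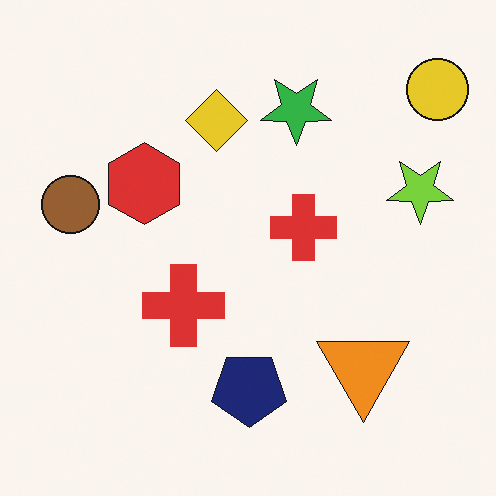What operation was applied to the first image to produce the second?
The transformation is: flipped vertically (top ↔ bottom).

The yellow circle is in the bottom-right of the first image and the top-right of the second — shapes on opposite sides of the horizontal midline have swapped in a mirror flip.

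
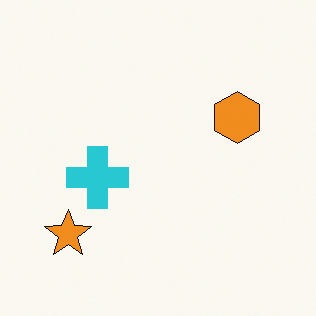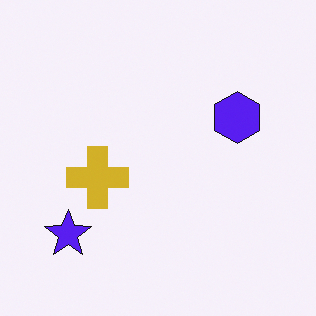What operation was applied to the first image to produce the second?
The image was hue-shifted through roughly half the color wheel.

Every shape's color has rotated by the same amount around the hue wheel — a uniform hue shift.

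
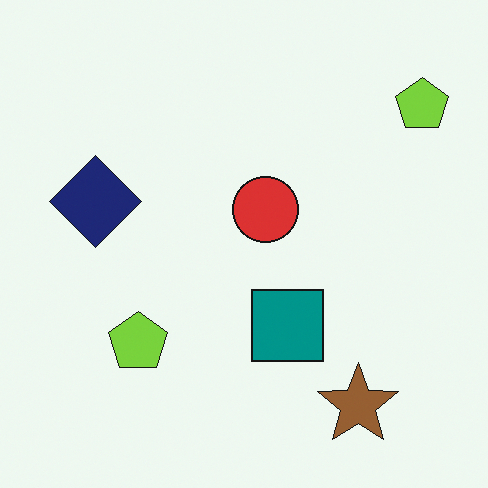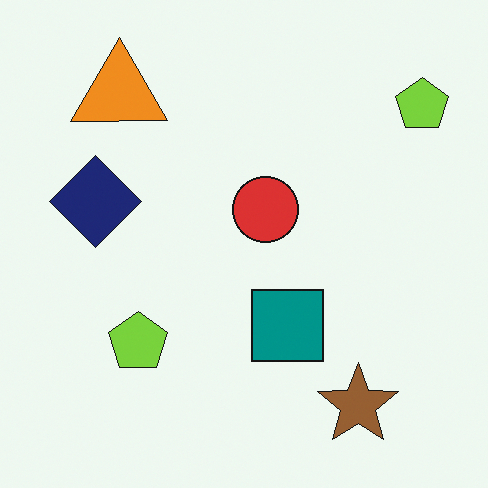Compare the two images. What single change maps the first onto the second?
The image was overlaid with an additional orange triangle.

An orange triangle appears in the second image that is absent from the first.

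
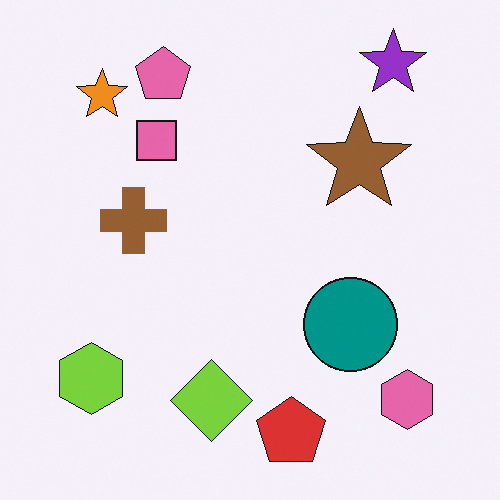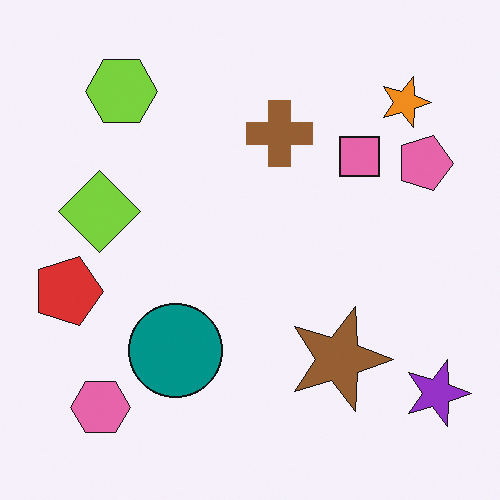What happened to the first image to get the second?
This is the original image rotated 90° clockwise.

The purple star sits in the top-right of the first image and the bottom-right of the second — consistent with a whole-image 90° clockwise rotation.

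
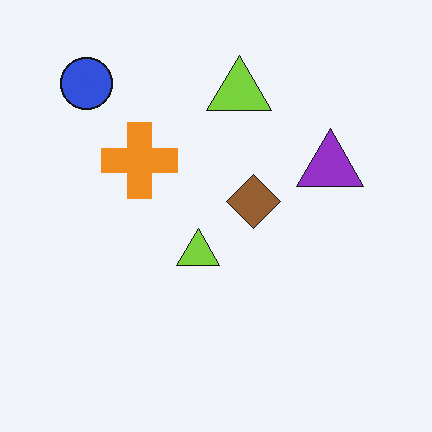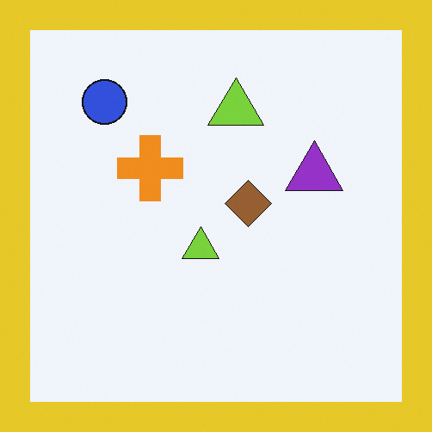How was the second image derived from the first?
Framed with a yellow border.

A solid yellow frame runs around the edge of the second image, with the content slightly shrunk inside it.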